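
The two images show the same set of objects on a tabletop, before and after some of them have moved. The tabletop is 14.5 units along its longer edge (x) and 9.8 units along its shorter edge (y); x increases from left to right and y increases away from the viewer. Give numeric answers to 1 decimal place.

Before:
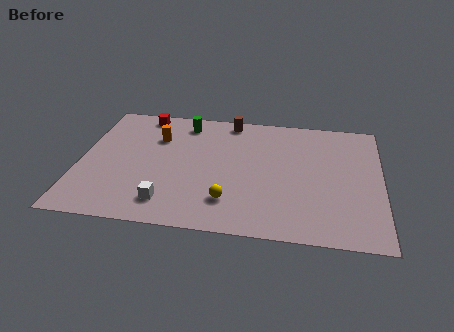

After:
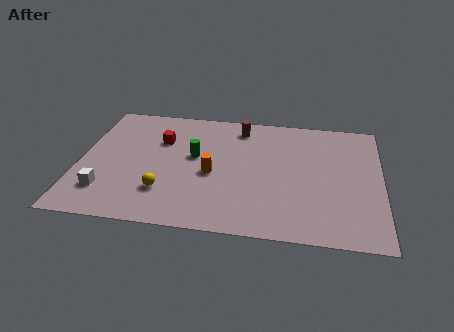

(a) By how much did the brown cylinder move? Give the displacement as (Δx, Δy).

(0.5, -0.5)

The brown cylinder started near (7.1, 8.8) and ended near (7.6, 8.3).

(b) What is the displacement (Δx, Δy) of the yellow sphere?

(-3.1, 0.3)

The yellow sphere started near (7.3, 2.3) and ended near (4.2, 2.6).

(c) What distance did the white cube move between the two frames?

3.0

The white cube was near (4.4, 1.8) before and (1.4, 2.3) after, so it travelled √(3.0² + 0.5²) ≈ 3.0 units.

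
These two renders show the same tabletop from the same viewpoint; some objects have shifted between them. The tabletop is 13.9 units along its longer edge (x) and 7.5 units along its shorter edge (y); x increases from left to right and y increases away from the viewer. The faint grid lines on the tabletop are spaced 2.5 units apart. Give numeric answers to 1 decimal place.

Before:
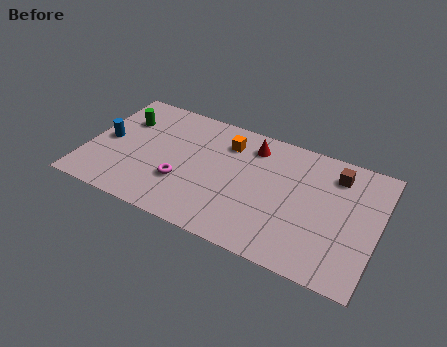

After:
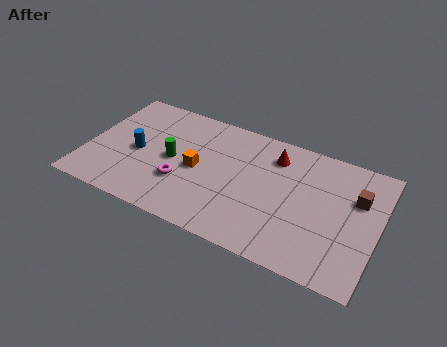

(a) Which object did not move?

the magenta torus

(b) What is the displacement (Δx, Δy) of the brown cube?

(1.1, -1.0)

The brown cube was at about (11.7, 6.0) and moved to about (12.8, 5.0).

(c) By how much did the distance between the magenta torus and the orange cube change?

-2.5

They were about 3.8 units apart before and 1.3 after — 2.5 units closer together.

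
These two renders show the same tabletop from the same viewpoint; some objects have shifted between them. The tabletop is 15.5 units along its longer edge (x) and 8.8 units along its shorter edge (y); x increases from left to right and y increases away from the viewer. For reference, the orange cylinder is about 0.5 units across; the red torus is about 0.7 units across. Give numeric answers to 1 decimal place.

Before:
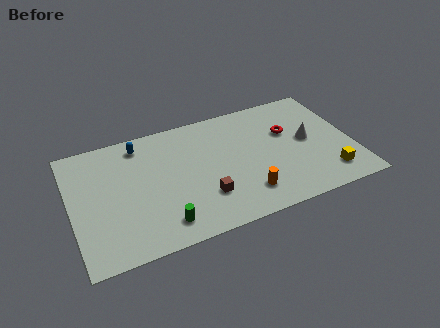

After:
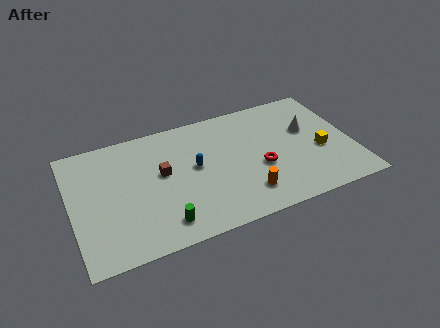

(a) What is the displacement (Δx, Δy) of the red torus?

(-1.8, -2.1)

The red torus was at about (12.1, 5.6) and moved to about (10.3, 3.5).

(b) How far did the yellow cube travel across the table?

1.9

The yellow cube was near (13.9, 1.7) before and (13.7, 3.6) after, so it travelled √(0.2² + 1.9²) ≈ 1.9 units.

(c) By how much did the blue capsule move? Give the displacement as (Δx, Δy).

(2.8, -2.7)

The blue capsule was at about (4.0, 7.5) and moved to about (6.8, 4.8).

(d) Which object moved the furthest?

the blue capsule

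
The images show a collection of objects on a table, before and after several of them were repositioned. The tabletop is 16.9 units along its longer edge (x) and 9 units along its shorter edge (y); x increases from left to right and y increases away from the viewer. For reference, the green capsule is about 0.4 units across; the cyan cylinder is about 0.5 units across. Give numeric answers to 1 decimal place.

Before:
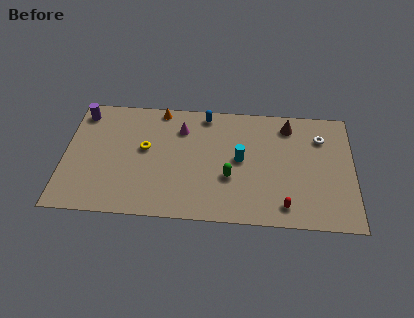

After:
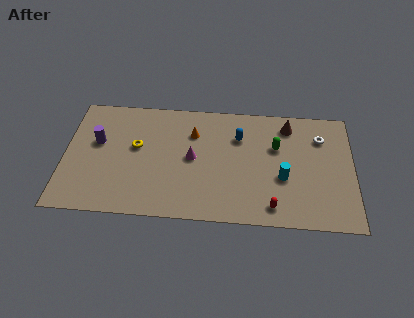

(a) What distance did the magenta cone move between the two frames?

2.3

From (6.8, 6.8) to (7.5, 4.6), the magenta cone covered √(0.7² + 2.2²) ≈ 2.3 units.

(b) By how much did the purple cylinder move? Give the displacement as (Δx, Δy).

(1.0, -2.2)

The purple cylinder started near (0.9, 7.6) and ended near (1.9, 5.4).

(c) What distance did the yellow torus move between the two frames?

0.5

The yellow torus was near (4.7, 5.1) before and (4.2, 5.2) after, so it travelled √(0.5² + 0.1²) ≈ 0.5 units.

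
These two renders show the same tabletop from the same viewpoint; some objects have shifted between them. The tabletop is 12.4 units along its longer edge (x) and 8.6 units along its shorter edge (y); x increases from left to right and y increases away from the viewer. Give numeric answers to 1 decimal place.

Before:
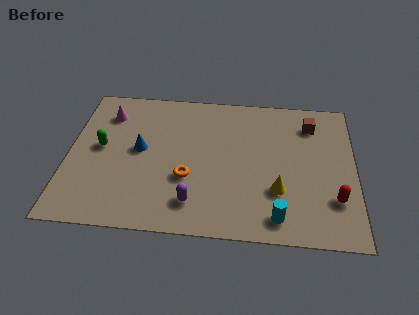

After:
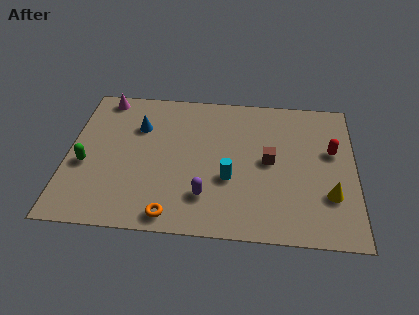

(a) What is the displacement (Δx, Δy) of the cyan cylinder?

(-2.1, 2.0)

From the two frames, the cyan cylinder sits at roughly (9.1, 1.2) before and (7.0, 3.2) after.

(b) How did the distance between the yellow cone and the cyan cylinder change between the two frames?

+2.8

They were about 1.5 units apart before and 4.3 after — 2.8 units further apart.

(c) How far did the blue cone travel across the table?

1.4

The blue cone moved from about (3.1, 4.6) to (3.0, 6.0), a distance of √(0.1² + 1.4²) ≈ 1.4.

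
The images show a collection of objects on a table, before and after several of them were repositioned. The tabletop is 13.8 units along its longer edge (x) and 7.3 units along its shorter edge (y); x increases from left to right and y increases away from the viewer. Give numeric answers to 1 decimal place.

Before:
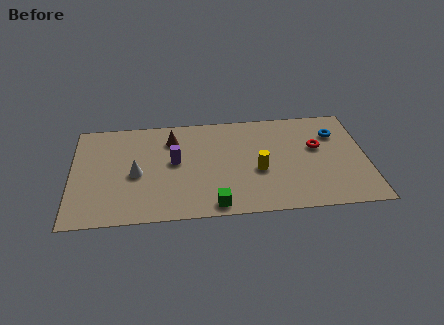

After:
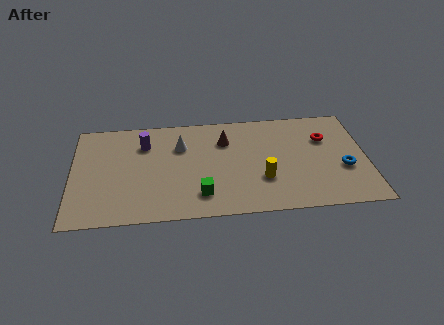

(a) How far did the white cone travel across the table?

2.8

The white cone was near (3.0, 3.3) before and (5.1, 5.1) after, so it travelled √(2.1² + 1.8²) ≈ 2.8 units.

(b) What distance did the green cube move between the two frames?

1.0

The green cube was near (6.6, 0.8) before and (6.0, 1.6) after, so it travelled √(0.6² + 0.8²) ≈ 1.0 units.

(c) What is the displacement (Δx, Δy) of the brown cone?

(2.5, -0.3)

The brown cone started near (4.7, 5.6) and ended near (7.2, 5.3).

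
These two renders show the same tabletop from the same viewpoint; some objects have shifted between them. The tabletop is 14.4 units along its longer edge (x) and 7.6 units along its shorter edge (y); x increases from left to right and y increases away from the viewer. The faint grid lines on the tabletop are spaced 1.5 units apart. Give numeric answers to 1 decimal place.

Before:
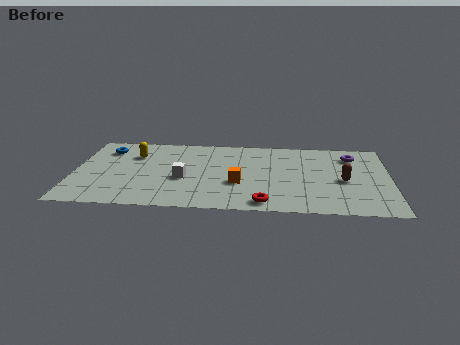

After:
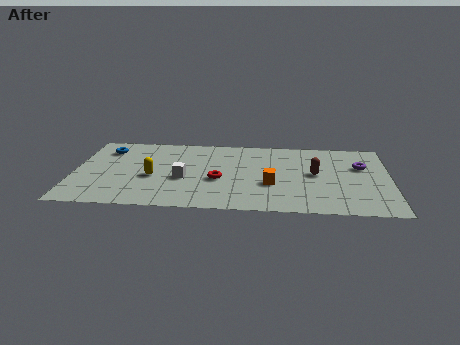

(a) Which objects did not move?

the white cube and the blue torus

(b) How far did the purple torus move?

1.1

From (12.7, 5.9) to (13.1, 4.9), the purple torus covered √(0.4² + 1.0²) ≈ 1.1 units.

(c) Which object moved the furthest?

the red torus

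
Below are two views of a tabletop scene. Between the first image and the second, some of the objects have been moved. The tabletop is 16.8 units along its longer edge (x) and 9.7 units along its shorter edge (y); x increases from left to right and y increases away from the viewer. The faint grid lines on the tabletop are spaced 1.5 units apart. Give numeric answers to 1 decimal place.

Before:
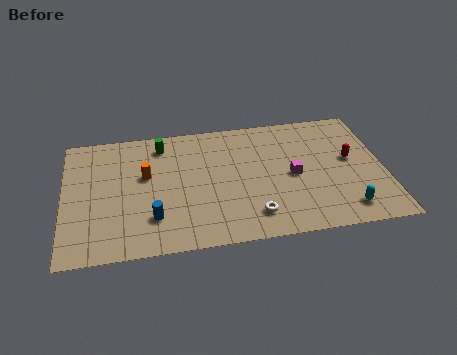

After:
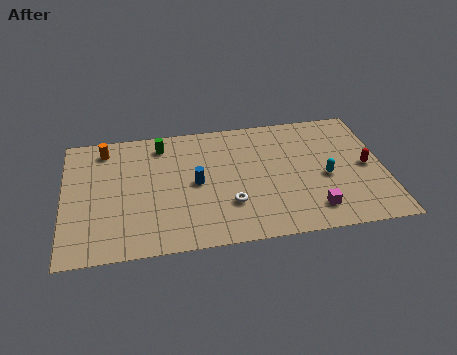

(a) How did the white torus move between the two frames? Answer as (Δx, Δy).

(-1.2, 1.0)

The white torus started near (9.8, 1.9) and ended near (8.6, 2.9).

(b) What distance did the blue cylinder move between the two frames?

3.3

The blue cylinder was near (4.6, 2.5) before and (6.9, 4.8) after, so it travelled √(2.3² + 2.3²) ≈ 3.3 units.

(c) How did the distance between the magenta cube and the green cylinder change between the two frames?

+2.3

Before: roughly 7.6 units apart; after: 9.9. That's 2.3 units further apart.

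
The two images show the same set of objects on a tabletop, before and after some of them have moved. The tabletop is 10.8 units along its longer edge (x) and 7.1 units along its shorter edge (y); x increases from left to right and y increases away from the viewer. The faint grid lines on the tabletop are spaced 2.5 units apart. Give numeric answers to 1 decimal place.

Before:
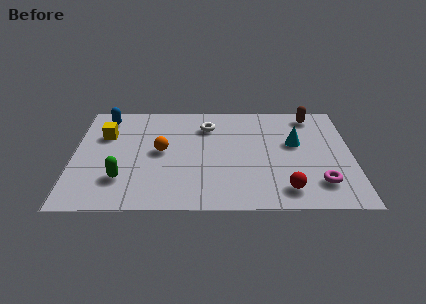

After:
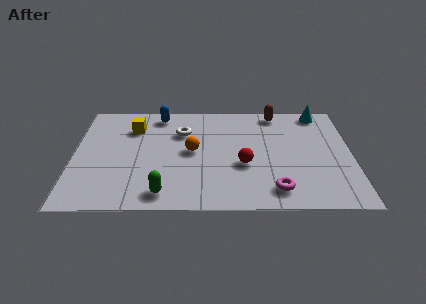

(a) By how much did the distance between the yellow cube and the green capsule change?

+1.5

They were about 3.0 units apart before and 4.5 after — 1.5 units further apart.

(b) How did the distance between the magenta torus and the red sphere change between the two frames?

+0.6

The distance was about 1.4 in the first image and 2.0 in the second, so they moved 0.6 units further apart.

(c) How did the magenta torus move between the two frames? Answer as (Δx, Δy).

(-1.7, -0.4)

The magenta torus was at about (9.5, 1.6) and moved to about (7.8, 1.2).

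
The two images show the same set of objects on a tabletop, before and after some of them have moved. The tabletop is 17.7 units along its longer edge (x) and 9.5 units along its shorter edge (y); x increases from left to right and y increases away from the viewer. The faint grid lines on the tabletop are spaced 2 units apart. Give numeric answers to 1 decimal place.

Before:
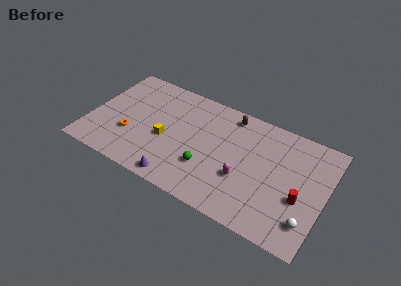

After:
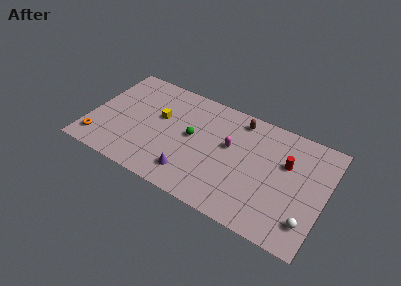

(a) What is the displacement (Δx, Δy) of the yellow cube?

(-0.7, 1.7)

From the two frames, the yellow cube sits at roughly (5.8, 4.0) before and (5.1, 5.7) after.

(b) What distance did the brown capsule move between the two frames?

0.7

The brown capsule was near (10.2, 8.3) before and (10.9, 8.2) after, so it travelled √(0.7² + 0.1²) ≈ 0.7 units.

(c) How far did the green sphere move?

2.5

The green sphere was near (9.1, 3.0) before and (7.7, 5.1) after, so it travelled √(1.4² + 2.1²) ≈ 2.5 units.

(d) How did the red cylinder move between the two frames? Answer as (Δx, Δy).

(-1.3, 2.4)

The red cylinder started near (16.0, 3.7) and ended near (14.7, 6.1).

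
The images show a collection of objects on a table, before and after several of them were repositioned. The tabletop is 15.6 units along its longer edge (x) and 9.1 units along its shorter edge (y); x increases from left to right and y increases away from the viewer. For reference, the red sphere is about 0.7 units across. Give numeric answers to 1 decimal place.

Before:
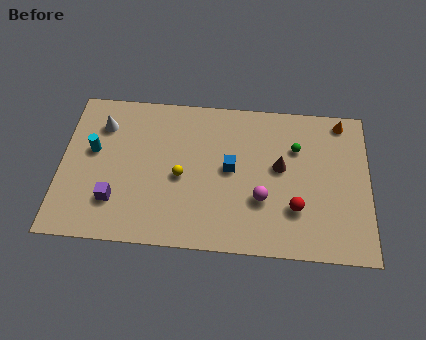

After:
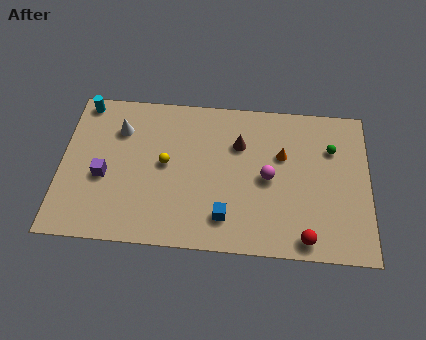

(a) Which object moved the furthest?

the orange cone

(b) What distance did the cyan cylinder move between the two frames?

3.0

From (1.6, 5.3) to (1.0, 8.2), the cyan cylinder covered √(0.6² + 2.9²) ≈ 3.0 units.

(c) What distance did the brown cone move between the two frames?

2.4

The brown cone was near (11.1, 5.1) before and (9.0, 6.3) after, so it travelled √(2.1² + 1.2²) ≈ 2.4 units.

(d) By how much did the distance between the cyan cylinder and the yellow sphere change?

+0.8

The distance was about 4.7 in the first image and 5.5 in the second, so they moved 0.8 units further apart.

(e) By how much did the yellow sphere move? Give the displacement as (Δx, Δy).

(-0.8, 0.7)

The yellow sphere started near (6.1, 4.1) and ended near (5.3, 4.8).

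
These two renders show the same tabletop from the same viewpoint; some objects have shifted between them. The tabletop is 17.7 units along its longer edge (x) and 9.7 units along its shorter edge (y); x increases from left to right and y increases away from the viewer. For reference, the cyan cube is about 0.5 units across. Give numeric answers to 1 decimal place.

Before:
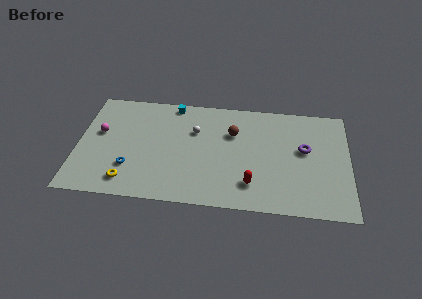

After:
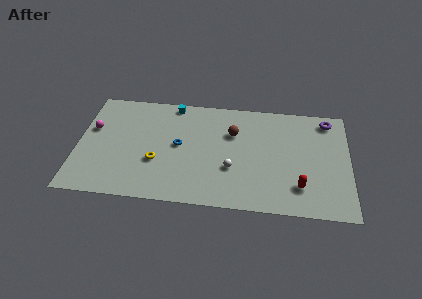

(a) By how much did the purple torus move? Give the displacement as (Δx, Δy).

(1.5, 2.8)

The purple torus started near (14.8, 5.6) and ended near (16.3, 8.4).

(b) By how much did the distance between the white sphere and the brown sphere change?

+0.7

They were about 2.5 units apart before and 3.2 after — 0.7 units further apart.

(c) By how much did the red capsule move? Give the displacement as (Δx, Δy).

(3.1, 0.1)

From the two frames, the red capsule sits at roughly (11.4, 2.2) before and (14.5, 2.3) after.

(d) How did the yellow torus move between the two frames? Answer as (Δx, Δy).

(1.8, 1.9)

From the two frames, the yellow torus sits at roughly (3.4, 1.6) before and (5.2, 3.5) after.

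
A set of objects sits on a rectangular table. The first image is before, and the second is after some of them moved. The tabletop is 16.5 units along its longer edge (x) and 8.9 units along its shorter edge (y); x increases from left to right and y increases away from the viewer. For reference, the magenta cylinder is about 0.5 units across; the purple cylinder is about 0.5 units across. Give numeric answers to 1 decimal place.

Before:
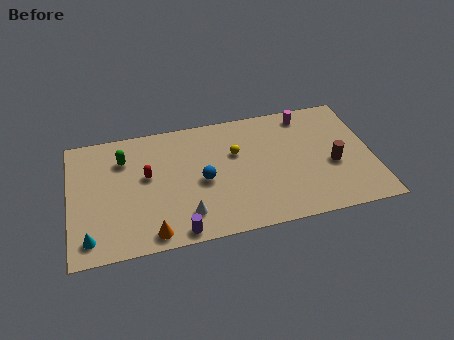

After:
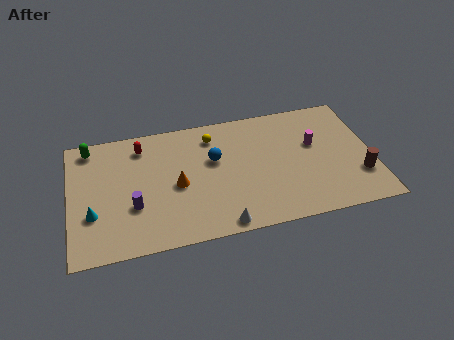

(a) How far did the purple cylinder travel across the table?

3.3

The purple cylinder was near (5.7, 0.8) before and (3.4, 3.1) after, so it travelled √(2.3² + 2.3²) ≈ 3.3 units.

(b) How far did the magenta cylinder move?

2.3

The magenta cylinder moved from about (13.1, 7.7) to (13.4, 5.4), a distance of √(0.3² + 2.3²) ≈ 2.3.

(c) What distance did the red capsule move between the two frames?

2.2

From (4.2, 5.1) to (4.0, 7.3), the red capsule covered √(0.2² + 2.2²) ≈ 2.2 units.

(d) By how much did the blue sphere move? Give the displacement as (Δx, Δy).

(0.7, 1.4)

The blue sphere was at about (7.2, 4.1) and moved to about (7.9, 5.5).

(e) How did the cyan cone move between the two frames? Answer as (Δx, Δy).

(0.2, 1.6)

From the two frames, the cyan cone sits at roughly (1.0, 1.4) before and (1.2, 3.0) after.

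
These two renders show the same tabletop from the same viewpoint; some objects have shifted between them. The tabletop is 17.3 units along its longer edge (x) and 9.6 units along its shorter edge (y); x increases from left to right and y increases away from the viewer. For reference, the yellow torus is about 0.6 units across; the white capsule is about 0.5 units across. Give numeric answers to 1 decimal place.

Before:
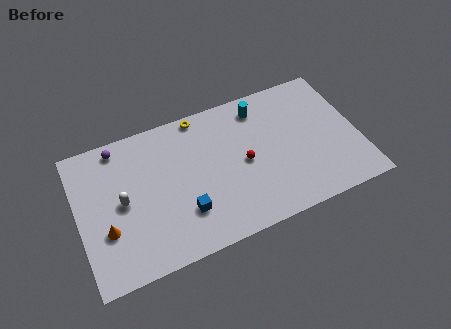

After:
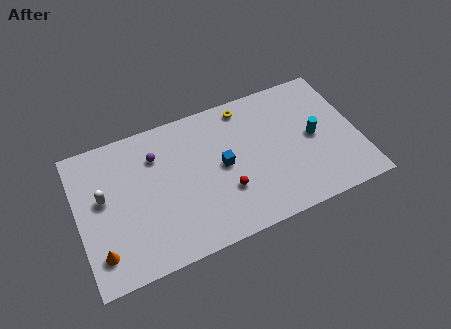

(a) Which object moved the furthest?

the cyan cylinder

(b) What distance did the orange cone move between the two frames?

1.4

From (1.6, 3.3) to (1.1, 2.0), the orange cone covered √(0.5² + 1.3²) ≈ 1.4 units.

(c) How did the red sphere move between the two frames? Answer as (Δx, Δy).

(-1.3, -1.5)

The red sphere was at about (10.2, 4.6) and moved to about (8.9, 3.1).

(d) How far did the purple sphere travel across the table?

2.6

From (2.8, 8.5) to (5.0, 7.1), the purple sphere covered √(2.2² + 1.4²) ≈ 2.6 units.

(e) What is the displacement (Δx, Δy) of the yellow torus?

(2.8, -0.4)

From the two frames, the yellow torus sits at roughly (7.9, 8.8) before and (10.7, 8.4) after.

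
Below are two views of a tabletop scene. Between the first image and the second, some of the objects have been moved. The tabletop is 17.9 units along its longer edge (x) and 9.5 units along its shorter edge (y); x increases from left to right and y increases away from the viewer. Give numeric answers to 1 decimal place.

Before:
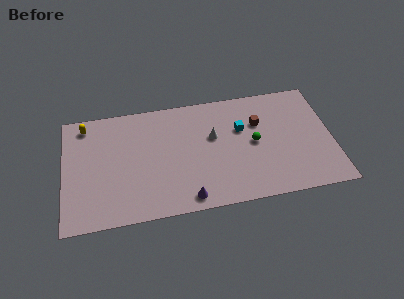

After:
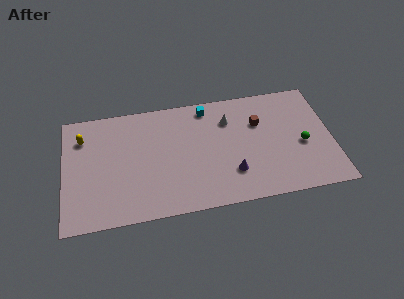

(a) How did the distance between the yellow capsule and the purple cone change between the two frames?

+1.1

Before: roughly 9.7 units apart; after: 10.8. That's 1.1 units further apart.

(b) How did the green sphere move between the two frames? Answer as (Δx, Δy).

(3.2, -0.7)

The green sphere was at about (12.7, 4.8) and moved to about (15.9, 4.1).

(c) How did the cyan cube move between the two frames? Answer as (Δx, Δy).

(-2.2, 2.2)

The cyan cube was at about (11.9, 6.1) and moved to about (9.7, 8.3).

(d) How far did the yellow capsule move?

1.0

The yellow capsule was near (1.5, 8.2) before and (1.3, 7.2) after, so it travelled √(0.2² + 1.0²) ≈ 1.0 units.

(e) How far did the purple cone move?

3.4

The purple cone moved from about (8.1, 1.1) to (11.1, 2.6), a distance of √(3.0² + 1.5²) ≈ 3.4.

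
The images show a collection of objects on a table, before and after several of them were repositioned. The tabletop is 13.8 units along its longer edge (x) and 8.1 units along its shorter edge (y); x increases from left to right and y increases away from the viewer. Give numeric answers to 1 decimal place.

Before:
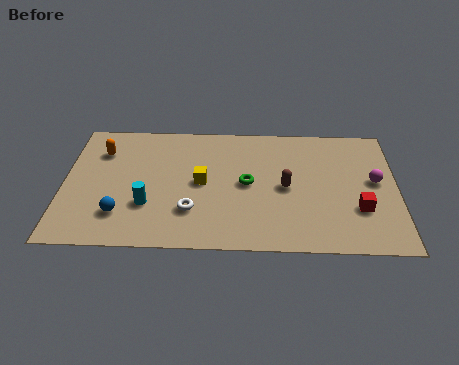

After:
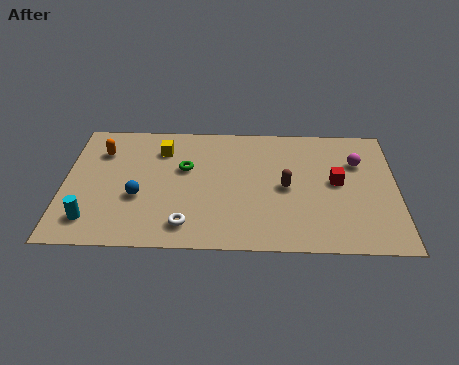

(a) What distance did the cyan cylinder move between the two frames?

2.5

From (3.5, 2.6) to (1.2, 1.6), the cyan cylinder covered √(2.3² + 1.0²) ≈ 2.5 units.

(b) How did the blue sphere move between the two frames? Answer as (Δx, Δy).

(0.7, 1.1)

From the two frames, the blue sphere sits at roughly (2.4, 2.0) before and (3.1, 3.1) after.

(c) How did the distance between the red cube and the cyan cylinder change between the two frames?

+1.8

They were about 8.7 units apart before and 10.5 after — 1.8 units further apart.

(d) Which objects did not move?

the orange capsule and the brown capsule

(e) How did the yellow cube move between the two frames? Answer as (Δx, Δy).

(-1.7, 2.1)

The yellow cube was at about (5.7, 4.1) and moved to about (4.0, 6.2).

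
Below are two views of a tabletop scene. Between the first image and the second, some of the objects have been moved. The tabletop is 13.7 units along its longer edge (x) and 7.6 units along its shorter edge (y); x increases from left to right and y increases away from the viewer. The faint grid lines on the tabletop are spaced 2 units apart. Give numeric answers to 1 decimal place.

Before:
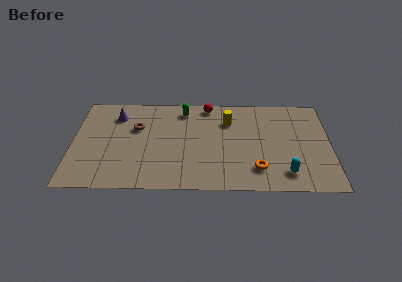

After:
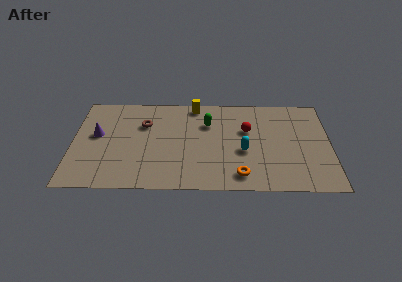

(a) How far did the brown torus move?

0.5

The brown torus moved from about (3.4, 4.9) to (3.8, 5.2), a distance of √(0.4² + 0.3²) ≈ 0.5.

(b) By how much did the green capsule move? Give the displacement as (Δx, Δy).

(1.3, -1.1)

The green capsule started near (5.9, 6.4) and ended near (7.2, 5.3).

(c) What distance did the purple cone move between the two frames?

1.9

The purple cone was near (2.3, 5.9) before and (1.3, 4.3) after, so it travelled √(1.0² + 1.6²) ≈ 1.9 units.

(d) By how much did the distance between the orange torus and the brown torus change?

-0.7

Before: roughly 7.2 units apart; after: 6.5. That's 0.7 units closer together.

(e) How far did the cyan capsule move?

2.8

The cyan capsule moved from about (11.3, 1.4) to (9.1, 3.1), a distance of √(2.2² + 1.7²) ≈ 2.8.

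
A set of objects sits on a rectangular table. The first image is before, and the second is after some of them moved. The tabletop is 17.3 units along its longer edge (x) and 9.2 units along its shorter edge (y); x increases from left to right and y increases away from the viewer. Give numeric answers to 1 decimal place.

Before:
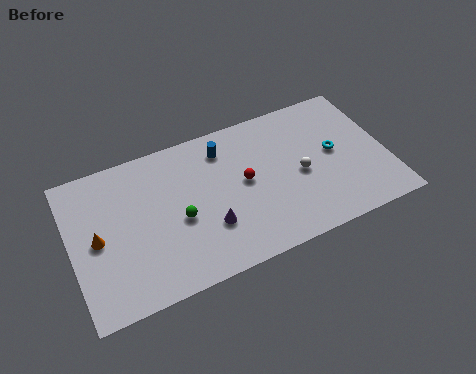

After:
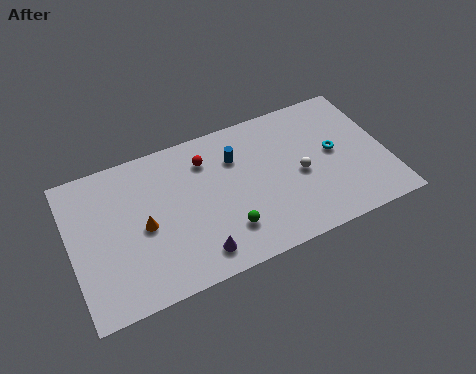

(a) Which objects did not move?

the cyan torus and the white sphere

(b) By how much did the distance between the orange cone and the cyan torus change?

-2.5

Before: roughly 13.1 units apart; after: 10.6. That's 2.5 units closer together.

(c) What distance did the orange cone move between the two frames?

2.5

The orange cone moved from about (1.4, 4.5) to (3.9, 4.3), a distance of √(2.5² + 0.2²) ≈ 2.5.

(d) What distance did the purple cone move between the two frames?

1.6

From (7.3, 2.9) to (6.5, 1.5), the purple cone covered √(0.8² + 1.4²) ≈ 1.6 units.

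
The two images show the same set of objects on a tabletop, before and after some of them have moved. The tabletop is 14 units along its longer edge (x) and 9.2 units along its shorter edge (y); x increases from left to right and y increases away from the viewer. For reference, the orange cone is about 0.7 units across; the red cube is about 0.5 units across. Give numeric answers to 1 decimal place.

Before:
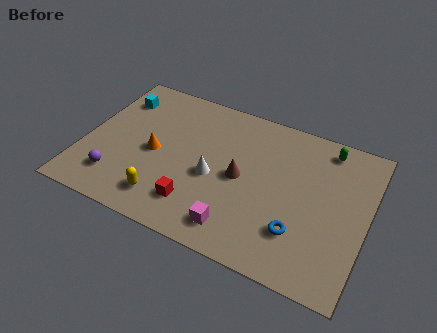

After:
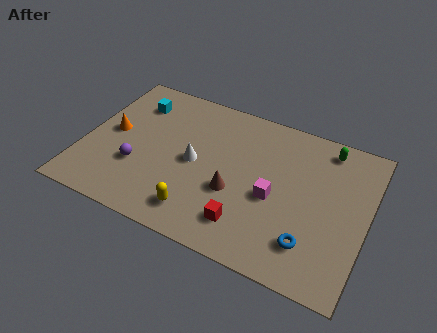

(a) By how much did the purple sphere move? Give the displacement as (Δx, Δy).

(0.9, 1.1)

The purple sphere started near (1.9, 2.0) and ended near (2.8, 3.1).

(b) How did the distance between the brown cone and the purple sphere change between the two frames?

-1.6

Before: roughly 6.4 units apart; after: 4.8. That's 1.6 units closer together.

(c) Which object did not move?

the green capsule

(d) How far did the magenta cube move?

2.9

From (8.0, 1.5) to (9.5, 4.0), the magenta cube covered √(1.5² + 2.5²) ≈ 2.9 units.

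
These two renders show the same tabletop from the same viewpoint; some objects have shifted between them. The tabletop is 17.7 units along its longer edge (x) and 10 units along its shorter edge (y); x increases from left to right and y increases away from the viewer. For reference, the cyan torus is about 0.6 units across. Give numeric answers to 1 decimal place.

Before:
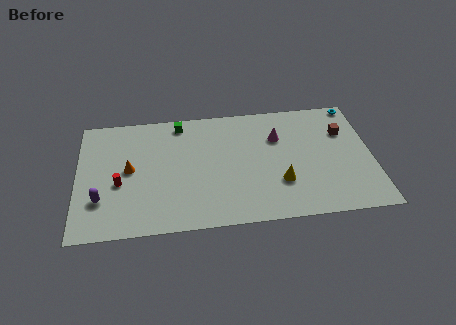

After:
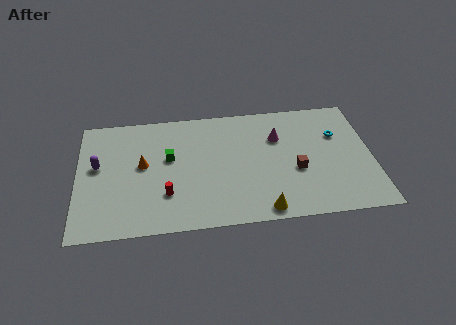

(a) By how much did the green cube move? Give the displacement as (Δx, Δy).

(-0.7, -2.9)

From the two frames, the green cube sits at roughly (6.2, 8.8) before and (5.5, 5.9) after.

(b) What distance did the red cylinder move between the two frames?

3.0

The red cylinder moved from about (2.5, 4.1) to (5.3, 2.9), a distance of √(2.8² + 1.2²) ≈ 3.0.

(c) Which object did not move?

the magenta cone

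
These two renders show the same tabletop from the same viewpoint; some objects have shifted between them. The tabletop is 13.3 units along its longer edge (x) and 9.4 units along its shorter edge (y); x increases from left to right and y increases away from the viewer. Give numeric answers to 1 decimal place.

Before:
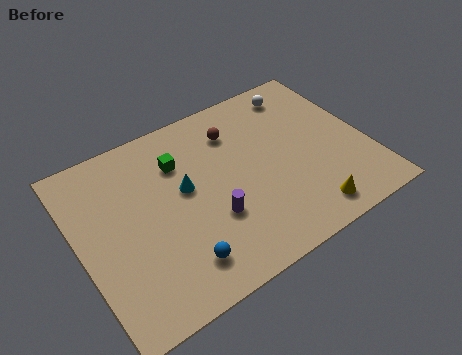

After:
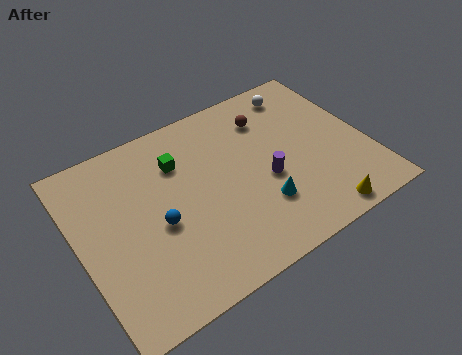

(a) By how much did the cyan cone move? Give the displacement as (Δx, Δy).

(3.1, -2.6)

The cyan cone was at about (4.9, 5.3) and moved to about (8.0, 2.7).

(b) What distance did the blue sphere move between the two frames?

2.4

The blue sphere was near (4.0, 1.8) before and (3.5, 4.1) after, so it travelled √(0.5² + 2.3²) ≈ 2.4 units.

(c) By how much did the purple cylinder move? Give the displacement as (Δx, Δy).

(2.7, 0.7)

From the two frames, the purple cylinder sits at roughly (5.8, 3.2) before and (8.5, 3.9) after.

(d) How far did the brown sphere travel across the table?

1.6

The brown sphere moved from about (7.6, 7.2) to (9.2, 7.2), a distance of √(1.6² + 0.0²) ≈ 1.6.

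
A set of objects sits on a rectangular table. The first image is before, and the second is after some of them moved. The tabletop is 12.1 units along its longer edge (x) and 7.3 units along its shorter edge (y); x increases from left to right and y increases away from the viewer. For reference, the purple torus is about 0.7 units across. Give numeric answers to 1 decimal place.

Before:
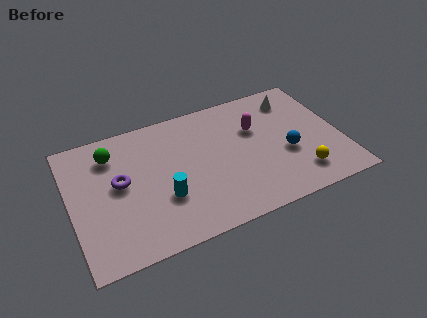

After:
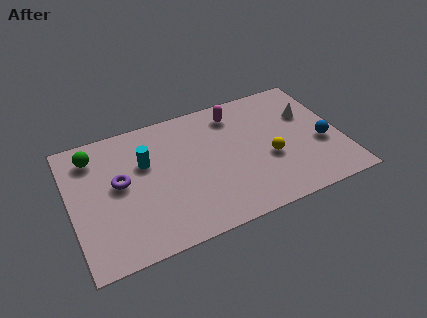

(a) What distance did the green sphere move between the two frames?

0.8

From (2.0, 5.7) to (1.2, 5.9), the green sphere covered √(0.8² + 0.2²) ≈ 0.8 units.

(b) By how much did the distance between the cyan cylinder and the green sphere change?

-1.3

Before: roughly 3.8 units apart; after: 2.5. That's 1.3 units closer together.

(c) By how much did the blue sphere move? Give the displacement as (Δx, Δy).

(1.6, 0.0)

The blue sphere started near (9.6, 2.9) and ended near (11.2, 2.9).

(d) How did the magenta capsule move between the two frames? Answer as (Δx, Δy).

(-0.8, 1.2)

The magenta capsule started near (8.4, 4.8) and ended near (7.6, 6.0).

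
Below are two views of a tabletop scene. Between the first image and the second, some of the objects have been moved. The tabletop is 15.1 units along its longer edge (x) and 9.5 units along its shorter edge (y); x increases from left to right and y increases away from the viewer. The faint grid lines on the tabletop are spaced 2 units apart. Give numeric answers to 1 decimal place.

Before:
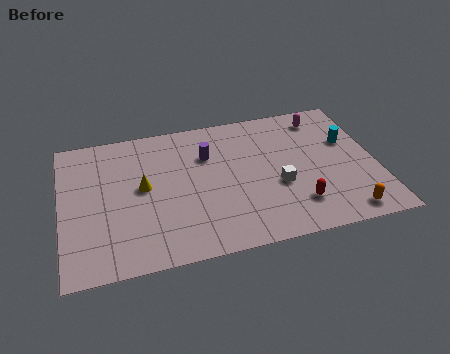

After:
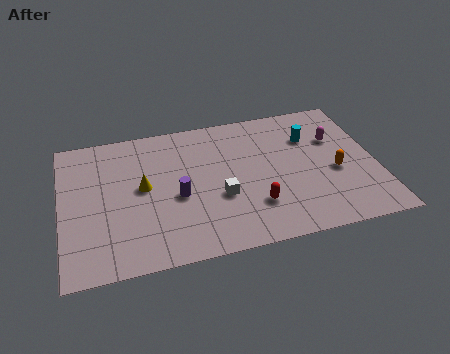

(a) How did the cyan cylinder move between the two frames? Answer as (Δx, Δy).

(-1.8, 0.7)

The cyan cylinder was at about (13.9, 6.0) and moved to about (12.1, 6.7).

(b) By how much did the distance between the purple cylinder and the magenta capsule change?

+2.2

The distance was about 5.9 in the first image and 8.1 in the second, so they moved 2.2 units further apart.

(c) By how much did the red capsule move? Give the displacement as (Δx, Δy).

(-2.0, 0.4)

The red capsule was at about (11.1, 2.2) and moved to about (9.1, 2.6).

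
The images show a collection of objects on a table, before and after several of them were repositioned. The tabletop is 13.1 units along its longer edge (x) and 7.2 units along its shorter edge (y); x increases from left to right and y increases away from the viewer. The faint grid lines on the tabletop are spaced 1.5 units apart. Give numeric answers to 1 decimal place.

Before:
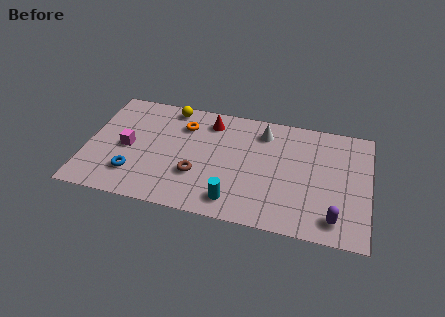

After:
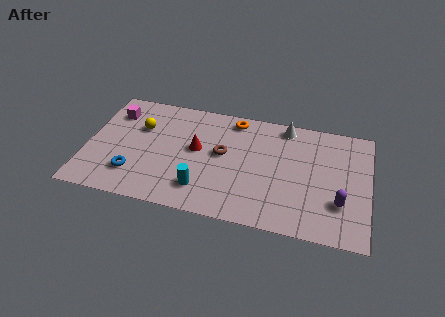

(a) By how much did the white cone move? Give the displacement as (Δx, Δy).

(1.0, 0.6)

The white cone started near (8.1, 5.8) and ended near (9.1, 6.4).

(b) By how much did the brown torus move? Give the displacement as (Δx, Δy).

(1.1, 1.6)

From the two frames, the brown torus sits at roughly (5.2, 2.4) before and (6.3, 4.0) after.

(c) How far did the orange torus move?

2.5

The orange torus was near (4.4, 5.4) before and (6.7, 6.3) after, so it travelled √(2.3² + 0.9²) ≈ 2.5 units.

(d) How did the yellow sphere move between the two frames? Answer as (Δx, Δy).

(-1.3, -1.6)

The yellow sphere was at about (3.7, 6.4) and moved to about (2.4, 4.8).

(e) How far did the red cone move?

2.0

From (5.6, 5.9) to (5.1, 4.0), the red cone covered √(0.5² + 1.9²) ≈ 2.0 units.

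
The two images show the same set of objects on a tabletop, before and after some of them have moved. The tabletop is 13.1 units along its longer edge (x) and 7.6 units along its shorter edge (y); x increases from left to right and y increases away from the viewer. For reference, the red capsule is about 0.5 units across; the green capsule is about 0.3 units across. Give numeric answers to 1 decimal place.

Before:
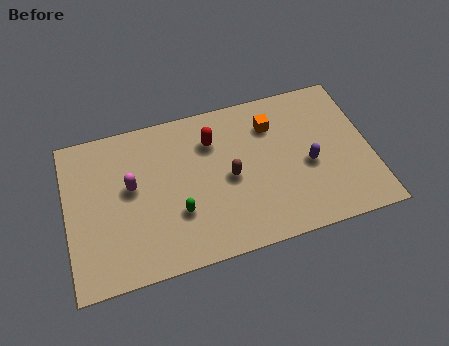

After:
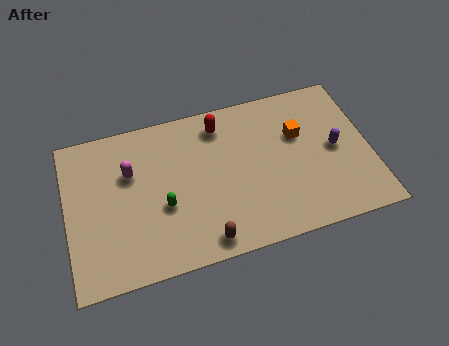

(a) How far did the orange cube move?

1.4

From (9.0, 5.7) to (10.1, 4.9), the orange cube covered √(1.1² + 0.8²) ≈ 1.4 units.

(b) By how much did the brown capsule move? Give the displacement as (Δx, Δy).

(-1.3, -2.7)

From the two frames, the brown capsule sits at roughly (7.0, 3.6) before and (5.7, 0.9) after.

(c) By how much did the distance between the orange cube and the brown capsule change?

+3.0

Before: roughly 2.9 units apart; after: 5.9. That's 3.0 units further apart.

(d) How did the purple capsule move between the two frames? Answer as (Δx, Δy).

(1.2, 0.5)

The purple capsule was at about (10.4, 3.3) and moved to about (11.6, 3.8).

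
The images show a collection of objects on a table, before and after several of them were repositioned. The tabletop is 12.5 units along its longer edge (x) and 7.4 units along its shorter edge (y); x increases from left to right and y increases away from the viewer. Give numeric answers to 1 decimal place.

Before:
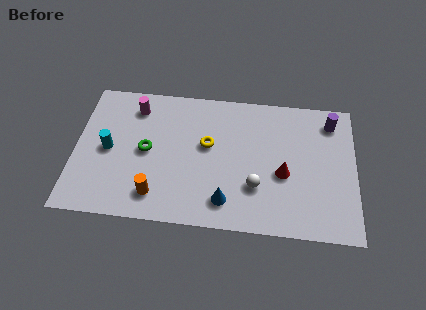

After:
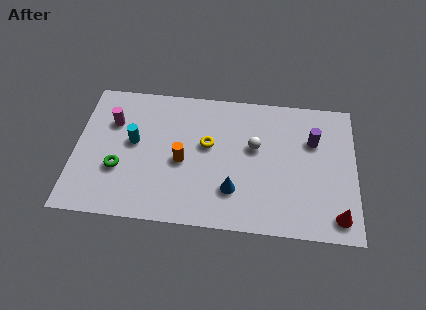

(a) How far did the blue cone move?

0.7

From (6.8, 1.4) to (7.1, 2.0), the blue cone covered √(0.3² + 0.6²) ≈ 0.7 units.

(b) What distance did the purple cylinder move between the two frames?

1.4

The purple cylinder moved from about (11.4, 6.1) to (10.6, 5.0), a distance of √(0.8² + 1.1²) ≈ 1.4.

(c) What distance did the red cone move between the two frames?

3.1

From (9.3, 3.1) to (11.7, 1.1), the red cone covered √(2.4² + 2.0²) ≈ 3.1 units.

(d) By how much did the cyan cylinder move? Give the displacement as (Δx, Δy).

(1.1, 0.5)

The cyan cylinder started near (1.5, 3.6) and ended near (2.6, 4.1).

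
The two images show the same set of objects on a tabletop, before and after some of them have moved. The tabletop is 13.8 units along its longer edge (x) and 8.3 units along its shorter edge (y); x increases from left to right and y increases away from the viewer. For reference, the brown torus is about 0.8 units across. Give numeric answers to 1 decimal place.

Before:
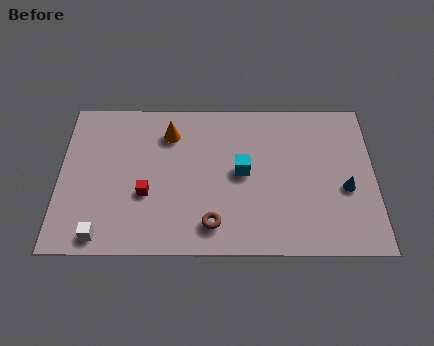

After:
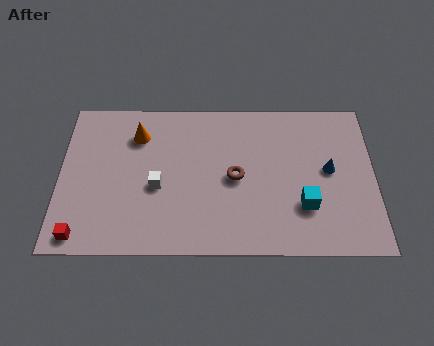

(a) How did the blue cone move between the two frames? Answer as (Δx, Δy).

(-0.7, 1.0)

The blue cone was at about (12.5, 3.4) and moved to about (11.8, 4.4).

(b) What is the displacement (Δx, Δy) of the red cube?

(-2.8, -2.2)

The red cube started near (3.8, 3.1) and ended near (1.0, 0.9).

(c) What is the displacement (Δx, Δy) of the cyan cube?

(2.7, -1.8)

The cyan cube was at about (8.0, 4.3) and moved to about (10.7, 2.5).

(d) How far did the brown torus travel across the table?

2.7

The brown torus moved from about (6.7, 1.5) to (7.7, 4.0), a distance of √(1.0² + 2.5²) ≈ 2.7.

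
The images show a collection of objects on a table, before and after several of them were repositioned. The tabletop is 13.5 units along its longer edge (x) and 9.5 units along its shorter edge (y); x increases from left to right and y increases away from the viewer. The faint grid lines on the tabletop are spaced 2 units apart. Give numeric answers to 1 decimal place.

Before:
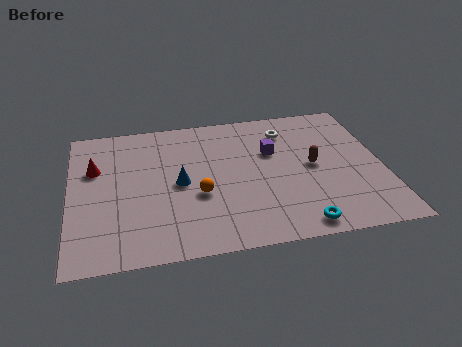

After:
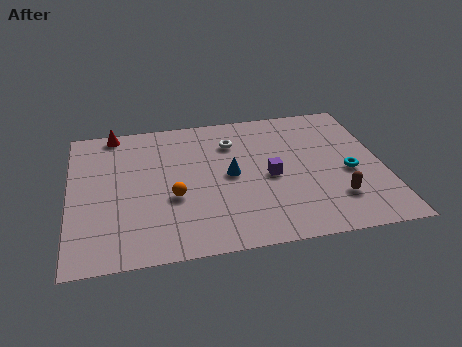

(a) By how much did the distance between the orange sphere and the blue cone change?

+1.5

They were about 1.2 units apart before and 2.7 after — 1.5 units further apart.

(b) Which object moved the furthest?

the cyan torus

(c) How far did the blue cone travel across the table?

2.2

From (4.7, 4.6) to (6.9, 4.8), the blue cone covered √(2.2² + 0.2²) ≈ 2.2 units.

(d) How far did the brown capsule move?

2.5

From (10.5, 4.8) to (11.3, 2.4), the brown capsule covered √(0.8² + 2.4²) ≈ 2.5 units.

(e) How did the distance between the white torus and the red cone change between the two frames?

-3.2

They were about 8.5 units apart before and 5.3 after — 3.2 units closer together.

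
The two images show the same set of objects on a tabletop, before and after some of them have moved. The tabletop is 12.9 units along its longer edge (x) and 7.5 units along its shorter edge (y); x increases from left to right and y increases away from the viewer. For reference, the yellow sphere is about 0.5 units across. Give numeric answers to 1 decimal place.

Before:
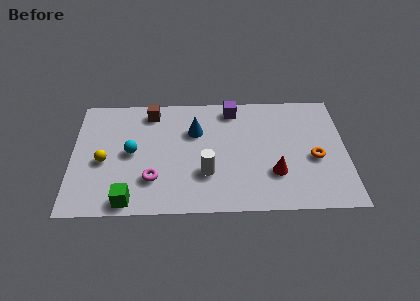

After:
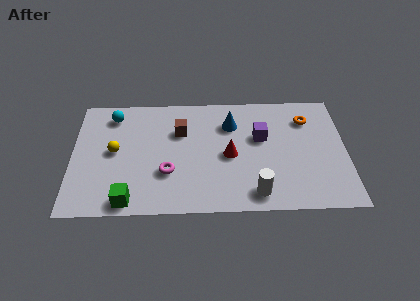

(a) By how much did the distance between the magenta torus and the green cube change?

+0.8

They were about 1.7 units apart before and 2.5 after — 0.8 units further apart.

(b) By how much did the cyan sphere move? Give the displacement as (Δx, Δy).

(-0.9, 2.4)

From the two frames, the cyan sphere sits at roughly (2.8, 3.8) before and (1.9, 6.2) after.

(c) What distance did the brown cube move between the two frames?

1.9

The brown cube was near (3.7, 6.4) before and (5.1, 5.1) after, so it travelled √(1.4² + 1.3²) ≈ 1.9 units.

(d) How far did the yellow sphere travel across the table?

0.8

The yellow sphere moved from about (1.5, 3.3) to (2.0, 3.9), a distance of √(0.5² + 0.6²) ≈ 0.8.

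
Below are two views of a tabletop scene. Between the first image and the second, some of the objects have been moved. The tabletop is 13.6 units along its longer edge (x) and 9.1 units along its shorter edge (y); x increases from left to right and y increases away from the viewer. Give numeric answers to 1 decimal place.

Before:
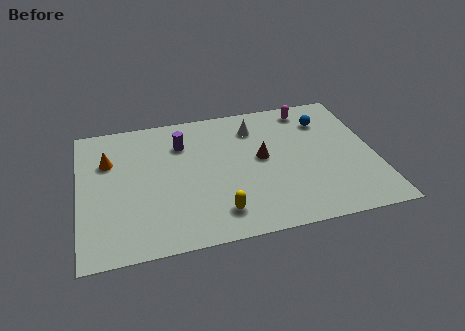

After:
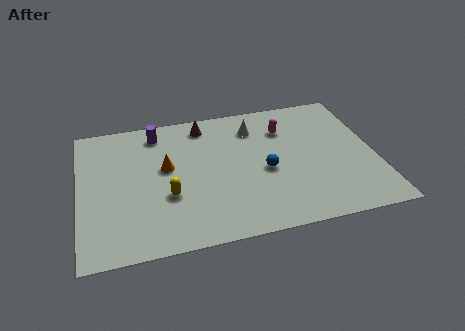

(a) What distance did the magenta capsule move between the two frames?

1.7

From (10.8, 7.9) to (9.6, 6.7), the magenta capsule covered √(1.2² + 1.2²) ≈ 1.7 units.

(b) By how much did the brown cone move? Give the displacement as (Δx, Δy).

(-2.5, 2.9)

The brown cone started near (8.4, 4.9) and ended near (5.9, 7.8).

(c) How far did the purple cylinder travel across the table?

1.5

From (4.8, 6.7) to (3.7, 7.7), the purple cylinder covered √(1.1² + 1.0²) ≈ 1.5 units.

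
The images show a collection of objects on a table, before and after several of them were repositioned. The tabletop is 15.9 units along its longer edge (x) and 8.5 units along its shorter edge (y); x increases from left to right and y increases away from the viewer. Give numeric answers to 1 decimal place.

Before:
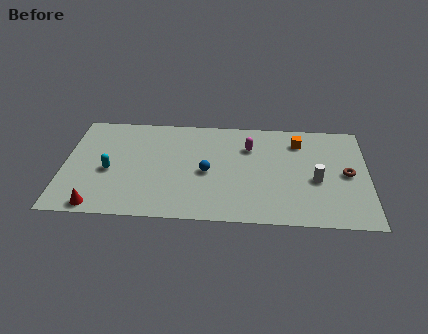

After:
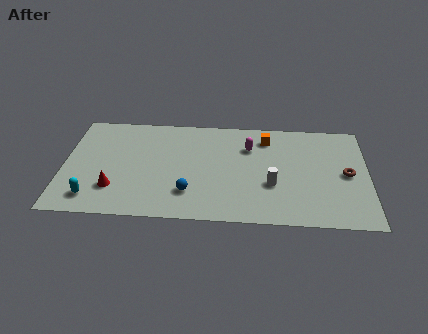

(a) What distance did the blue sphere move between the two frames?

1.9

The blue sphere moved from about (7.5, 3.9) to (6.6, 2.2), a distance of √(0.9² + 1.7²) ≈ 1.9.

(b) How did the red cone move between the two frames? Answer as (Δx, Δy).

(0.8, 1.5)

From the two frames, the red cone sits at roughly (1.9, 0.8) before and (2.7, 2.3) after.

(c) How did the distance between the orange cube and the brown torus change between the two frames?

+1.5

Before: roughly 3.5 units apart; after: 5.0. That's 1.5 units further apart.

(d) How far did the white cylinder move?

2.4

From (13.2, 3.6) to (10.9, 3.1), the white cylinder covered √(2.3² + 0.5²) ≈ 2.4 units.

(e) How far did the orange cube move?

1.7

From (12.3, 6.7) to (10.6, 6.9), the orange cube covered √(1.7² + 0.2²) ≈ 1.7 units.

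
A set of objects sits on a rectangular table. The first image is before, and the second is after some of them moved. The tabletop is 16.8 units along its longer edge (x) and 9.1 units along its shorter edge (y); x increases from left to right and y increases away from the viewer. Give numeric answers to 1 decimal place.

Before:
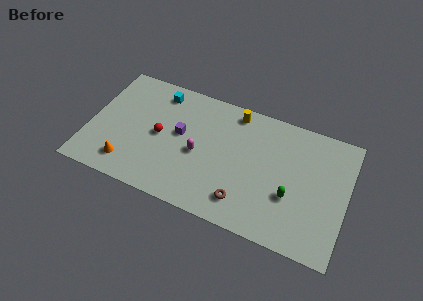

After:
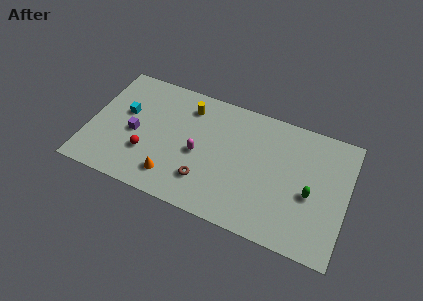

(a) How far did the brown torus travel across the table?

2.6

From (10.4, 1.8) to (7.8, 2.3), the brown torus covered √(2.6² + 0.5²) ≈ 2.6 units.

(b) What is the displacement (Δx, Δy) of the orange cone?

(2.9, 0.1)

From the two frames, the orange cone sits at roughly (2.8, 1.7) before and (5.7, 1.8) after.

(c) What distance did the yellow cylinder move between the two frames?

3.1

From (9.2, 8.0) to (6.2, 7.3), the yellow cylinder covered √(3.0² + 0.7²) ≈ 3.1 units.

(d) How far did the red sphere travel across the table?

1.7

The red sphere moved from about (4.6, 4.5) to (3.9, 2.9), a distance of √(0.7² + 1.6²) ≈ 1.7.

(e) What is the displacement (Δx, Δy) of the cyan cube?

(-2.0, -2.3)

The cyan cube started near (4.2, 7.7) and ended near (2.2, 5.4).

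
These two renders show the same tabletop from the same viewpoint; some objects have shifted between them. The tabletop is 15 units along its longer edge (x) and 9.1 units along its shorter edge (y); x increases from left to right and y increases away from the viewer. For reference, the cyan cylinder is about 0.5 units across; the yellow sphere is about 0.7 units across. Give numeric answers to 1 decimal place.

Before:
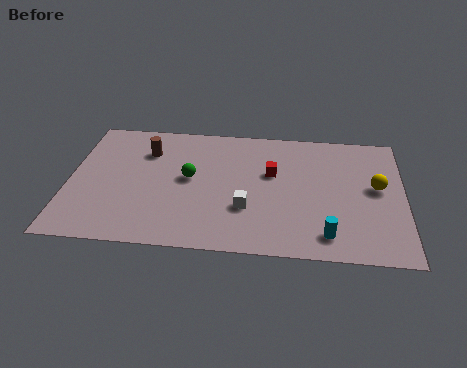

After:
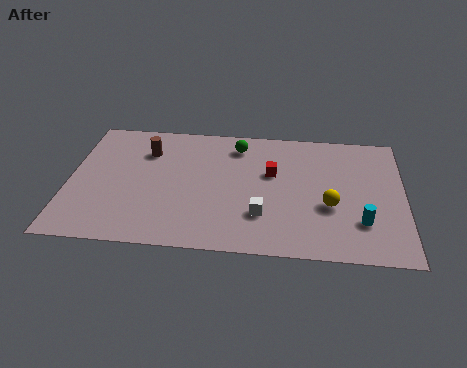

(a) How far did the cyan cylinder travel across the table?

1.8

The cyan cylinder was near (11.6, 1.5) before and (13.1, 2.5) after, so it travelled √(1.5² + 1.0²) ≈ 1.8 units.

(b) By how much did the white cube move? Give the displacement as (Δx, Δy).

(0.7, -0.4)

From the two frames, the white cube sits at roughly (8.0, 3.0) before and (8.7, 2.6) after.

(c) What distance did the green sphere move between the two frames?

3.3

From (5.4, 4.9) to (7.5, 7.5), the green sphere covered √(2.1² + 2.6²) ≈ 3.3 units.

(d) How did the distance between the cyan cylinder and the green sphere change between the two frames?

+0.4

The distance was about 7.1 in the first image and 7.5 in the second, so they moved 0.4 units further apart.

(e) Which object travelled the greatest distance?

the green sphere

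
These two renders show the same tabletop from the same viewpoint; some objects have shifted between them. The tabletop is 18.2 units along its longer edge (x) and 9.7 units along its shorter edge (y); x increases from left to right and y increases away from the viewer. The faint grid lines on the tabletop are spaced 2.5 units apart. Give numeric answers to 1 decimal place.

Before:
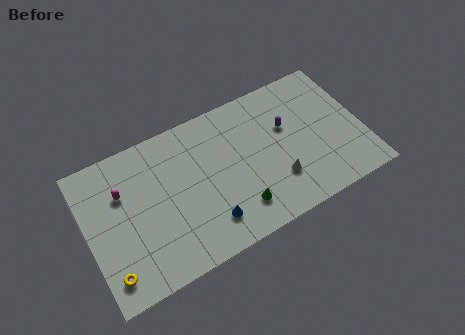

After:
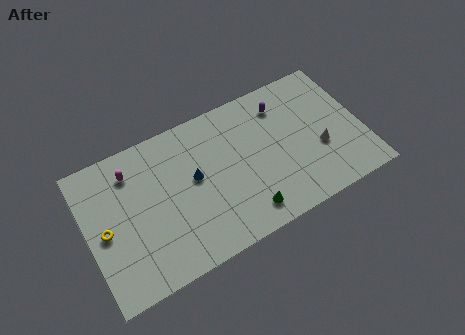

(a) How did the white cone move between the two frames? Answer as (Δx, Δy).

(3.0, 0.9)

From the two frames, the white cone sits at roughly (12.3, 2.8) before and (15.3, 3.7) after.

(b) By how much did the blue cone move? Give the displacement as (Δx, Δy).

(-0.5, 3.3)

The blue cone started near (7.6, 2.1) and ended near (7.1, 5.4).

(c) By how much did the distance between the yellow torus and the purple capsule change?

-0.5

The distance was about 13.1 in the first image and 12.6 in the second, so they moved 0.5 units closer together.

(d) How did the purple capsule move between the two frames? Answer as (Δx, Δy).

(-0.1, 1.6)

From the two frames, the purple capsule sits at roughly (13.4, 6.1) before and (13.3, 7.7) after.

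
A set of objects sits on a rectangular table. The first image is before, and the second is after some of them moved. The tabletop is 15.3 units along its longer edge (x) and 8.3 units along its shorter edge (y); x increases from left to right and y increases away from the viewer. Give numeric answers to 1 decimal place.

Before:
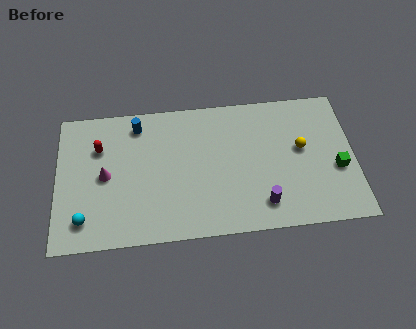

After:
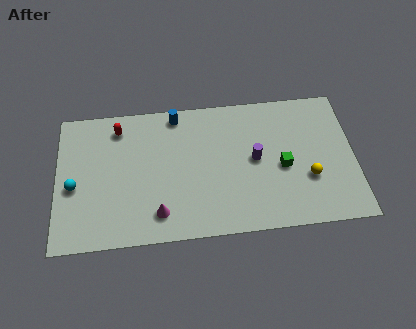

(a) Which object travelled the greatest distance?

the magenta cone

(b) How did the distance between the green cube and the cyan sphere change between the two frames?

-2.4

The distance was about 13.1 in the first image and 10.7 in the second, so they moved 2.4 units closer together.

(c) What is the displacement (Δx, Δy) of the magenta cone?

(2.7, -2.5)

The magenta cone started near (2.5, 4.1) and ended near (5.2, 1.6).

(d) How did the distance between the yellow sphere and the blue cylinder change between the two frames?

-0.6

They were about 8.7 units apart before and 8.1 after — 0.6 units closer together.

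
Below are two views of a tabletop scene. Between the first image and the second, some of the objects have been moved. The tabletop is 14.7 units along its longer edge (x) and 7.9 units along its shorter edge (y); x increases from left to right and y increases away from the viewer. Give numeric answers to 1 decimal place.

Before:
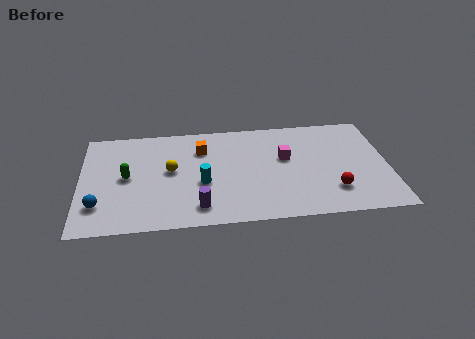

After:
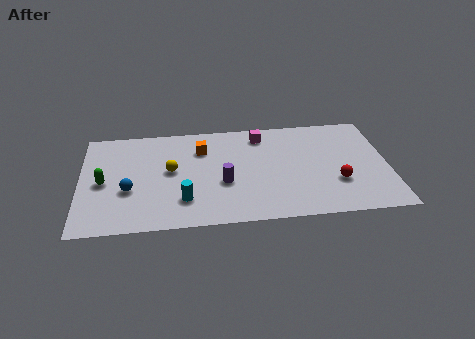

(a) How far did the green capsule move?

1.1

The green capsule was near (2.2, 4.0) before and (1.1, 3.7) after, so it travelled √(1.1² + 0.3²) ≈ 1.1 units.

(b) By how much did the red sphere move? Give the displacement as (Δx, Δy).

(0.2, 0.6)

The red sphere was at about (12.0, 2.0) and moved to about (12.2, 2.6).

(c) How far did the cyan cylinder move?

1.5

The cyan cylinder moved from about (5.8, 3.2) to (4.9, 2.0), a distance of √(0.9² + 1.2²) ≈ 1.5.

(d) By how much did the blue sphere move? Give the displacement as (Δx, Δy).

(1.4, 1.0)

The blue sphere was at about (0.9, 2.0) and moved to about (2.3, 3.0).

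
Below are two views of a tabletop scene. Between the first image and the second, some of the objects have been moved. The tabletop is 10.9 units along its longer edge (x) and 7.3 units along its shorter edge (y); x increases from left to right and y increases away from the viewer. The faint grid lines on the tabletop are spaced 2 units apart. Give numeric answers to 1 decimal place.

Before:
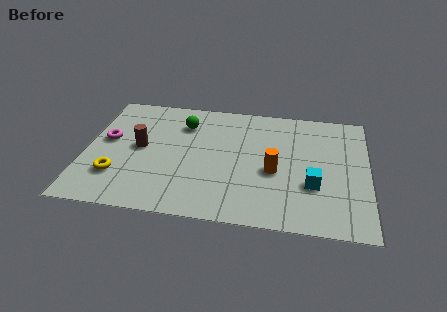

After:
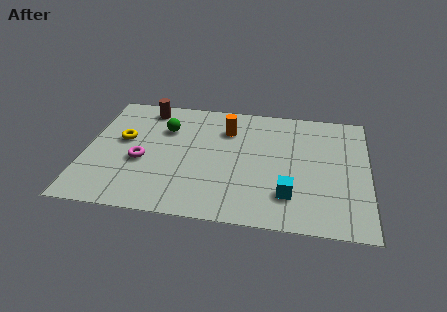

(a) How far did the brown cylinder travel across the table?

2.5

The brown cylinder moved from about (2.1, 3.8) to (2.2, 6.3), a distance of √(0.1² + 2.5²) ≈ 2.5.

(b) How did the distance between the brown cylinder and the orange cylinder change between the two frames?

-1.9

They were about 5.2 units apart before and 3.3 after — 1.9 units closer together.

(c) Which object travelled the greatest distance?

the orange cylinder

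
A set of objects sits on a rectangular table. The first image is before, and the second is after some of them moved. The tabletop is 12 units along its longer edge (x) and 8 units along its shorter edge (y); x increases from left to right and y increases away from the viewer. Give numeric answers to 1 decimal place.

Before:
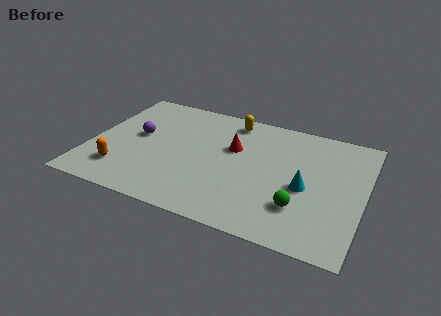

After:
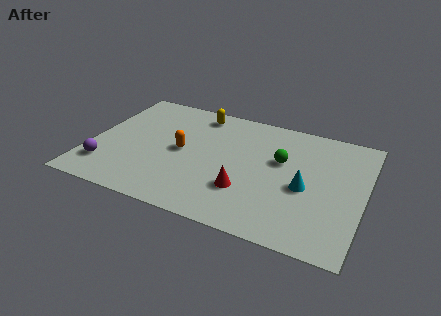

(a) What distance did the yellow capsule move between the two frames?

1.5

The yellow capsule was near (5.9, 6.9) before and (4.4, 6.9) after, so it travelled √(1.5² + 0.0²) ≈ 1.5 units.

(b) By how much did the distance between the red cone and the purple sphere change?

+1.9

The distance was about 4.2 in the first image and 6.1 in the second, so they moved 1.9 units further apart.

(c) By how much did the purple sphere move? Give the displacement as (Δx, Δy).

(-1.1, -2.6)

The purple sphere was at about (2.0, 4.4) and moved to about (0.9, 1.8).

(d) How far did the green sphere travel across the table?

2.9

From (9.4, 2.2) to (8.3, 4.9), the green sphere covered √(1.1² + 2.7²) ≈ 2.9 units.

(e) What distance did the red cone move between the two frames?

2.7

The red cone moved from about (6.2, 5.0) to (7.0, 2.4), a distance of √(0.8² + 2.6²) ≈ 2.7.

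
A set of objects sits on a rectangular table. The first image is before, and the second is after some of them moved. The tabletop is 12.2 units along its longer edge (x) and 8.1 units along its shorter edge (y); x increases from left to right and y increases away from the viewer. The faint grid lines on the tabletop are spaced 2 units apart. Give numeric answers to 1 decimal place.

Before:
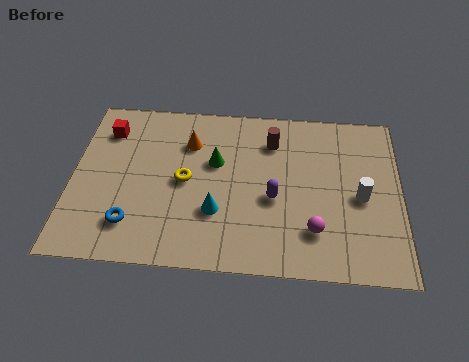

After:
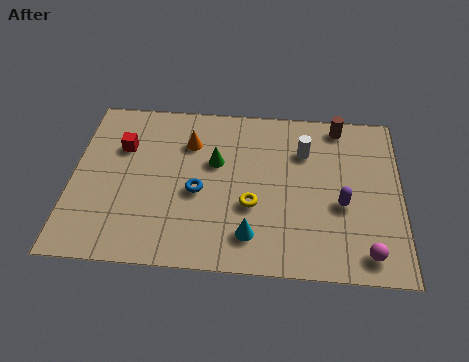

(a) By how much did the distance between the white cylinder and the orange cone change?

-2.5

They were about 6.8 units apart before and 4.3 after — 2.5 units closer together.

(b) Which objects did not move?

the green cone and the orange cone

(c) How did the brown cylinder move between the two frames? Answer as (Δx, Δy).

(2.5, 1.0)

The brown cylinder was at about (7.4, 6.2) and moved to about (9.9, 7.2).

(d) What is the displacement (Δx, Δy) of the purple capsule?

(2.5, -0.1)

The purple capsule started near (7.5, 3.4) and ended near (10.0, 3.3).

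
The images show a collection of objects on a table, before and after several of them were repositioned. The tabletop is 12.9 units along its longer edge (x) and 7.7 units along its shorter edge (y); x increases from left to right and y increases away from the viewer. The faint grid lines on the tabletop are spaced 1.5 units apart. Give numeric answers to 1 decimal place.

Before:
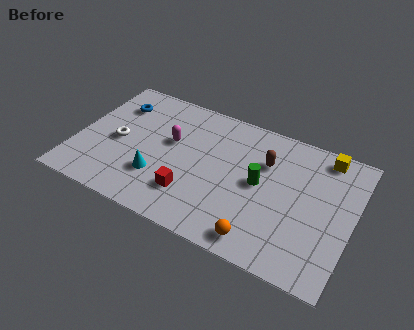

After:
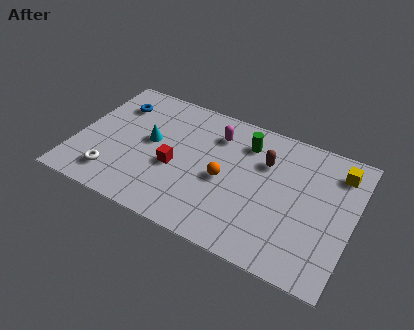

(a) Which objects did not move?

the brown capsule and the blue torus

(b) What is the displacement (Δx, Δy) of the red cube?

(-0.9, 1.2)

The red cube was at about (5.6, 2.0) and moved to about (4.7, 3.2).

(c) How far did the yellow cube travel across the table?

0.9

From (11.3, 6.8) to (12.0, 6.2), the yellow cube covered √(0.7² + 0.6²) ≈ 0.9 units.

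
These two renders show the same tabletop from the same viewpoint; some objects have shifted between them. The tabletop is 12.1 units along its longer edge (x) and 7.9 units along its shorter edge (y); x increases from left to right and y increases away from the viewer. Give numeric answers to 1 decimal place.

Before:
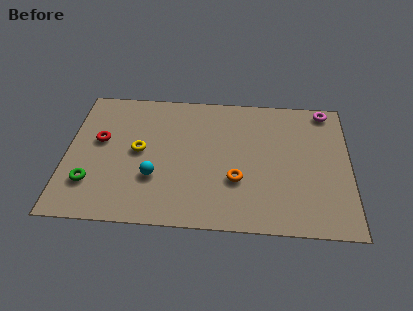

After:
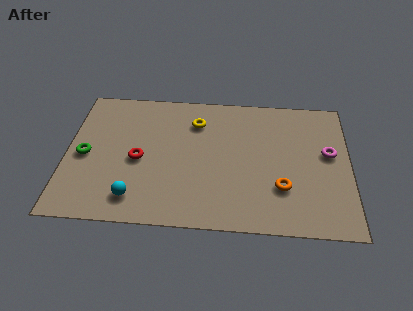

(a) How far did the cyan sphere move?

1.4

The cyan sphere moved from about (3.8, 2.6) to (3.0, 1.4), a distance of √(0.8² + 1.2²) ≈ 1.4.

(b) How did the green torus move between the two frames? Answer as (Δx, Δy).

(-0.3, 1.6)

The green torus was at about (1.1, 2.1) and moved to about (0.8, 3.7).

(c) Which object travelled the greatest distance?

the yellow torus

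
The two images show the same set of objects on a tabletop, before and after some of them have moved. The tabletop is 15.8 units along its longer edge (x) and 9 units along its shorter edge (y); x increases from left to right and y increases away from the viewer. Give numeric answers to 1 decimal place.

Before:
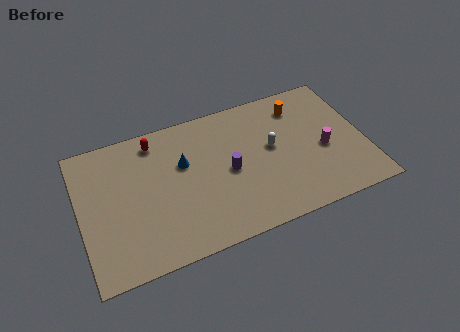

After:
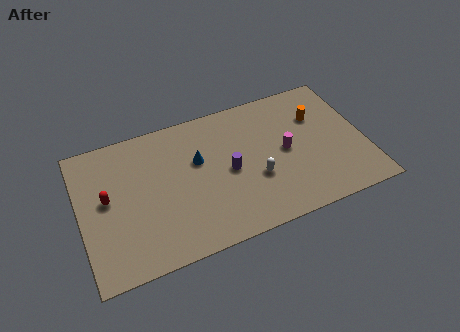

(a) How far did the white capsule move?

2.0

The white capsule moved from about (10.7, 5.0) to (9.6, 3.3), a distance of √(1.1² + 1.7²) ≈ 2.0.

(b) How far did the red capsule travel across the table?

4.0

The red capsule moved from about (4.4, 7.7) to (1.5, 4.9), a distance of √(2.9² + 2.8²) ≈ 4.0.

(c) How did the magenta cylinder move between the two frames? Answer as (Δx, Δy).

(-2.1, 0.6)

The magenta cylinder started near (13.5, 3.9) and ended near (11.4, 4.5).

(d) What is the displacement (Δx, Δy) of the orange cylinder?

(0.9, -1.0)

The orange cylinder was at about (12.5, 7.2) and moved to about (13.4, 6.2).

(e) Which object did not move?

the purple cylinder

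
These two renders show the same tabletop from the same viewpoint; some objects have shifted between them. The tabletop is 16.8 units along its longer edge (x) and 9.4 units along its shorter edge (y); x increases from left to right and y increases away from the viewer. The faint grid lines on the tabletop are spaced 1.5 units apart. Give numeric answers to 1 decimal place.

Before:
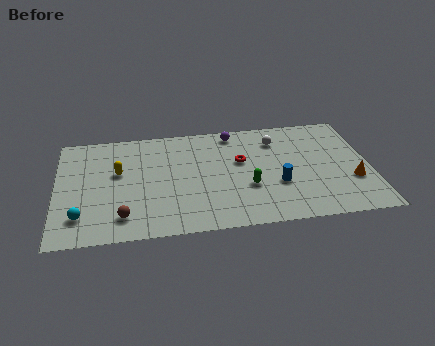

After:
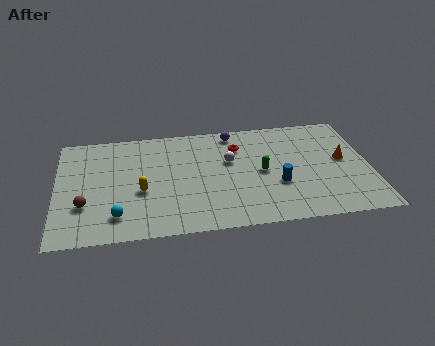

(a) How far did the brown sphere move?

2.3

From (3.5, 1.8) to (1.5, 3.0), the brown sphere covered √(2.0² + 1.2²) ≈ 2.3 units.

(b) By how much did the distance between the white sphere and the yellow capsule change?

-3.6

Before: roughly 8.8 units apart; after: 5.2. That's 3.6 units closer together.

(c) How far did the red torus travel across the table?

1.3

The red torus moved from about (9.9, 5.7) to (9.8, 7.0), a distance of √(0.1² + 1.3²) ≈ 1.3.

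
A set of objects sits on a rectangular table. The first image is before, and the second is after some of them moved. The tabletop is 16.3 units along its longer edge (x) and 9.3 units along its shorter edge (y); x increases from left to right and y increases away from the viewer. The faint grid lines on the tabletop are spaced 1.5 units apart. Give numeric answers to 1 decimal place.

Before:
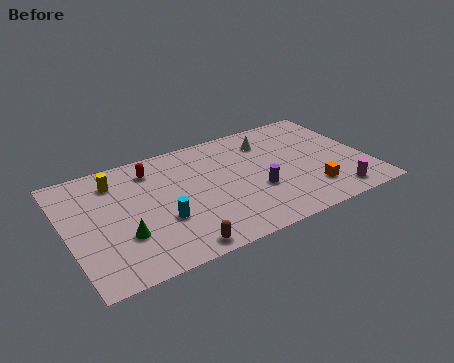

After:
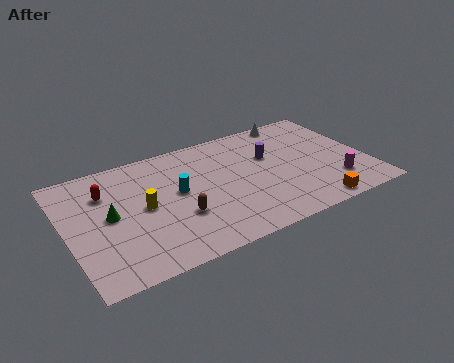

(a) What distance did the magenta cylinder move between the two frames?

1.0

From (14.1, 1.3) to (14.3, 2.3), the magenta cylinder covered √(0.2² + 1.0²) ≈ 1.0 units.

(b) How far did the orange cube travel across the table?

1.3

The orange cube moved from about (12.9, 2.2) to (12.8, 0.9), a distance of √(0.1² + 1.3²) ≈ 1.3.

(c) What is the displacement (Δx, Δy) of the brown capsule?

(0.4, 2.3)

From the two frames, the brown capsule sits at roughly (5.4, 0.9) before and (5.8, 3.2) after.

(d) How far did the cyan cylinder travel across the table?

2.1

From (4.9, 3.3) to (6.0, 5.1), the cyan cylinder covered √(1.1² + 1.8²) ≈ 2.1 units.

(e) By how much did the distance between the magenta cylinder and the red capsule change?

+1.7

They were about 11.1 units apart before and 12.8 after — 1.7 units further apart.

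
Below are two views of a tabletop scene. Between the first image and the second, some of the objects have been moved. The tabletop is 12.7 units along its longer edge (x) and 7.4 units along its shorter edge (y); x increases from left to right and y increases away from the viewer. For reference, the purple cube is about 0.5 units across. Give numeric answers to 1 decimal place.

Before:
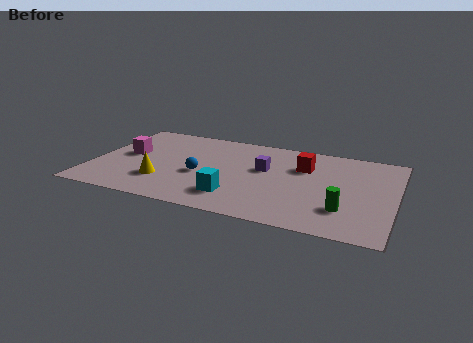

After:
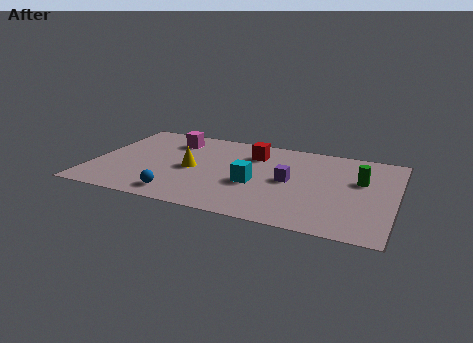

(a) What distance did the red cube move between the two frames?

2.3

The red cube moved from about (8.8, 5.1) to (6.6, 5.6), a distance of √(2.2² + 0.5²) ≈ 2.3.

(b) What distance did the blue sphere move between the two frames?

2.1

From (4.6, 3.1) to (3.9, 1.1), the blue sphere covered √(0.7² + 2.0²) ≈ 2.1 units.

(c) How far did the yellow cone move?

1.8

The yellow cone was near (3.1, 2.1) before and (4.2, 3.5) after, so it travelled √(1.1² + 1.4²) ≈ 1.8 units.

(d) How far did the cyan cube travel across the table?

1.5

The cyan cube moved from about (6.2, 1.7) to (6.9, 3.0), a distance of √(0.7² + 1.3²) ≈ 1.5.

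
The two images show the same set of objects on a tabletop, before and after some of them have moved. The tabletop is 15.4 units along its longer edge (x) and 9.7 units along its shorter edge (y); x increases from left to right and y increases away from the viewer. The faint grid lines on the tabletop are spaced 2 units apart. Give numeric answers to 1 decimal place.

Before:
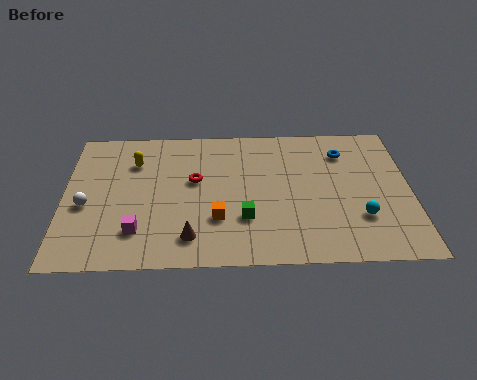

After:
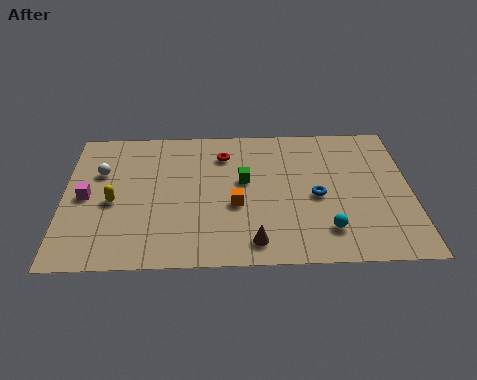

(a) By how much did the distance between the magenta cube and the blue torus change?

-0.4

The distance was about 10.6 in the first image and 10.2 in the second, so they moved 0.4 units closer together.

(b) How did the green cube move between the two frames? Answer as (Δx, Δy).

(0.0, 2.6)

The green cube was at about (8.0, 3.0) and moved to about (8.0, 5.6).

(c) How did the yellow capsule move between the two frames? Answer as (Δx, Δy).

(-0.9, -2.8)

The yellow capsule started near (3.1, 7.1) and ended near (2.2, 4.3).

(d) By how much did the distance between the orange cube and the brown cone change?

+0.9

They were about 1.7 units apart before and 2.6 after — 0.9 units further apart.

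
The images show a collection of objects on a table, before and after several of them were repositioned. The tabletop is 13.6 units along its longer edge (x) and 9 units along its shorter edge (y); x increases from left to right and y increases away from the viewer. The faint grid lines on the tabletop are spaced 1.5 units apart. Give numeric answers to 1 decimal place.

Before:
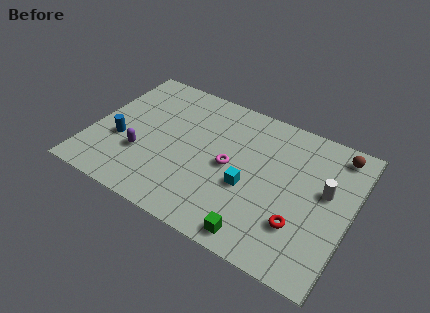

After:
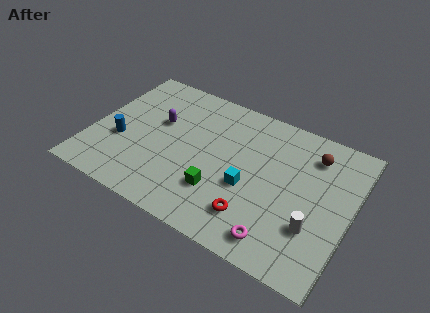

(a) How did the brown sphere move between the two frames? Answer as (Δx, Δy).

(-1.2, -0.7)

The brown sphere was at about (12.5, 7.8) and moved to about (11.3, 7.1).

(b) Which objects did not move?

the cyan cube and the blue cylinder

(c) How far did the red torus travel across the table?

2.4

The red torus was near (11.2, 2.6) before and (8.9, 2.0) after, so it travelled √(2.3² + 0.6²) ≈ 2.4 units.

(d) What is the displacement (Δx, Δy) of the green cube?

(-2.3, 1.6)

From the two frames, the green cube sits at roughly (9.3, 1.0) before and (7.0, 2.6) after.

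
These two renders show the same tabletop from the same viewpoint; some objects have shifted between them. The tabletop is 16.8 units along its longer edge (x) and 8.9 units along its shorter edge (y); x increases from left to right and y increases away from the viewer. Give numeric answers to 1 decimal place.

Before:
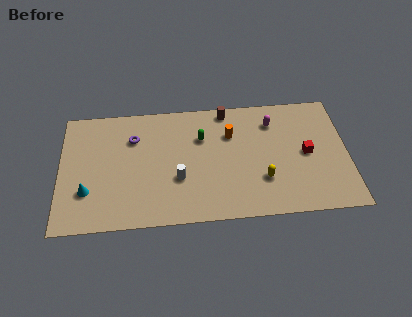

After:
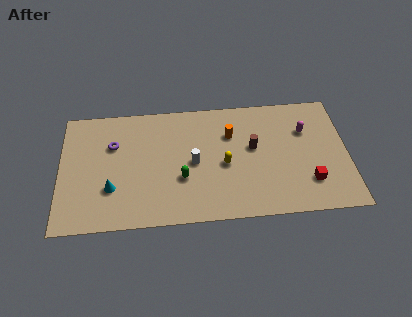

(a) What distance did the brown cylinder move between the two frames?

3.3

From (9.8, 8.0) to (11.3, 5.1), the brown cylinder covered √(1.5² + 2.9²) ≈ 3.3 units.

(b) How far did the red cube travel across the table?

2.1

The red cube moved from about (14.4, 4.4) to (14.5, 2.3), a distance of √(0.1² + 2.1²) ≈ 2.1.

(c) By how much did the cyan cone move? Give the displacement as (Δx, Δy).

(1.4, 0.1)

The cyan cone was at about (1.6, 2.7) and moved to about (3.0, 2.8).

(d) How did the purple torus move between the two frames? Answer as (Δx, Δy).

(-1.2, -0.4)

The purple torus started near (4.3, 6.4) and ended near (3.1, 6.0).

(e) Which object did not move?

the orange cylinder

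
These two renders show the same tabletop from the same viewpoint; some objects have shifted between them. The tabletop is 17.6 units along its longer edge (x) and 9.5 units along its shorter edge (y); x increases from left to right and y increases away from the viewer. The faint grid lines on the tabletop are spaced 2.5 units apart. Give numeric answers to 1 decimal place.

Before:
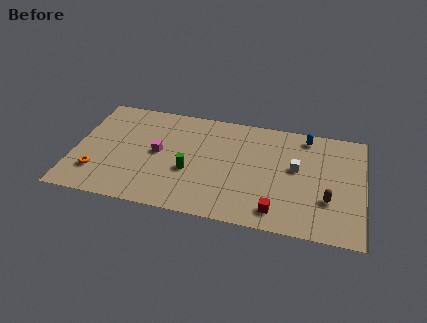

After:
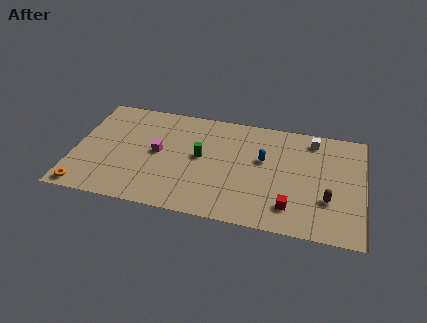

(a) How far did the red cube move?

0.9

The red cube was near (12.5, 1.5) before and (13.3, 2.0) after, so it travelled √(0.8² + 0.5²) ≈ 0.9 units.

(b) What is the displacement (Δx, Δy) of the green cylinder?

(0.6, 1.4)

The green cylinder started near (7.1, 3.7) and ended near (7.7, 5.1).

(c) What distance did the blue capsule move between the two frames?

3.6

From (14.0, 8.3) to (11.5, 5.7), the blue capsule covered √(2.5² + 2.6²) ≈ 3.6 units.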